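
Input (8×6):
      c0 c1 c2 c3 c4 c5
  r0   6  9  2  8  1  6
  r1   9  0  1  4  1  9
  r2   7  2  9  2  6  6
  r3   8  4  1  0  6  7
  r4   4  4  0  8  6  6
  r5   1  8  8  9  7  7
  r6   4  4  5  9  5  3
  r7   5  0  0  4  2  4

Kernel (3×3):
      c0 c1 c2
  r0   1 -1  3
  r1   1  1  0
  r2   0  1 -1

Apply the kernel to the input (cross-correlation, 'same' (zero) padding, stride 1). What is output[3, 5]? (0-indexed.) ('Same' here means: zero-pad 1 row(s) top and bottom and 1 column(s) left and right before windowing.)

19

The receptive field on the zero-padded input at this output position is [6 6 0 / 6 7 0 / 6 6 0]. Elementwise product with the kernel and sum: 6·1 + 6·-1 + 0·3 + 6·1 + 7·1 + 6·1 + 0·-1.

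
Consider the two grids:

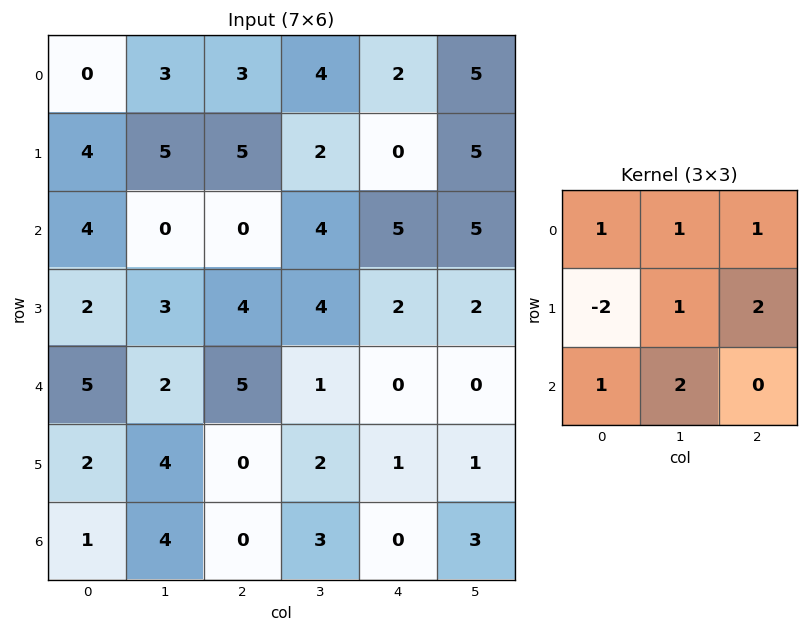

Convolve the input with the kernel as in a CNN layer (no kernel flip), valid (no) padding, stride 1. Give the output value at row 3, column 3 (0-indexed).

10

The receptive field on the input at this output position is [4 2 2 / 1 0 0 / 2 1 1]. Elementwise product with the kernel and sum: 4·1 + 2·1 + 2·1 + 1·-2 + 0·1 + 0·2 + 2·1 + 1·2.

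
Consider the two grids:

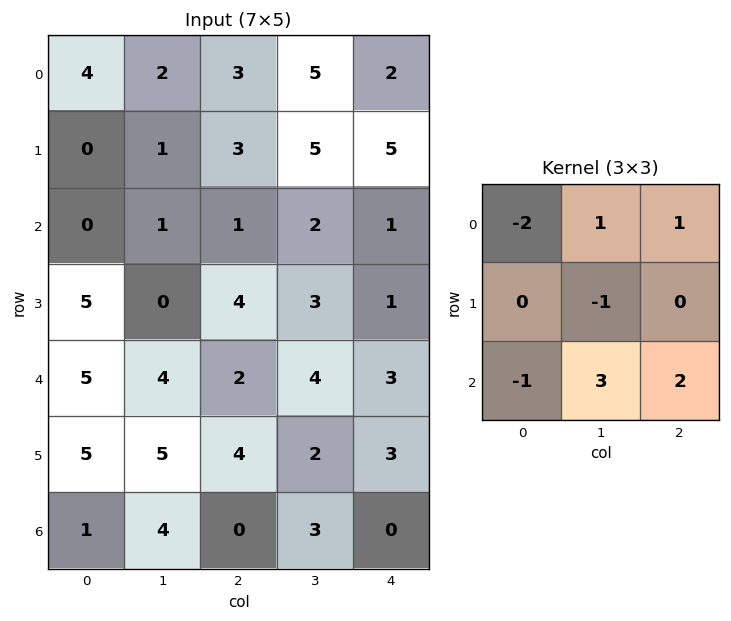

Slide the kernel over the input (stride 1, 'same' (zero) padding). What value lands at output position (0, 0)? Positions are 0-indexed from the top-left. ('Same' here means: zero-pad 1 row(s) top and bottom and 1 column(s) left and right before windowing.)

-2

The receptive field on the zero-padded input at this output position is [0 0 0 / 0 4 2 / 0 0 1]. Elementwise product with the kernel and sum: 0·-2 + 0·1 + 0·1 + 4·-1 + 0·-1 + 0·3 + 1·2.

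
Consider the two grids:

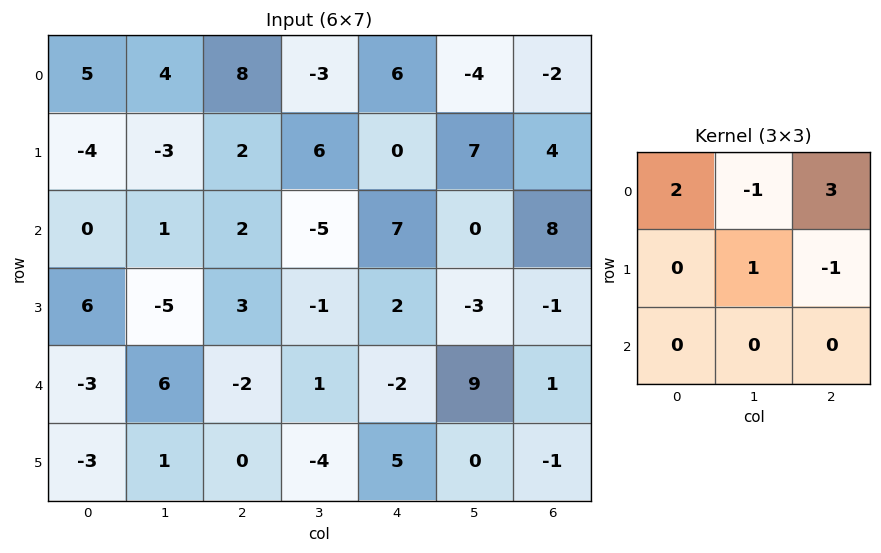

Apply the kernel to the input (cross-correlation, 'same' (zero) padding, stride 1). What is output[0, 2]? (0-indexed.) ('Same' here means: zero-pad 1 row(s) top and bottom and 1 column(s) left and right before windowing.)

The receptive field on the zero-padded input at this output position is [0 0 0 / 4 8 -3 / -3 2 6]. Elementwise product with the kernel and sum: 0·2 + 0·-1 + 0·3 + 8·1 + -3·-1.

11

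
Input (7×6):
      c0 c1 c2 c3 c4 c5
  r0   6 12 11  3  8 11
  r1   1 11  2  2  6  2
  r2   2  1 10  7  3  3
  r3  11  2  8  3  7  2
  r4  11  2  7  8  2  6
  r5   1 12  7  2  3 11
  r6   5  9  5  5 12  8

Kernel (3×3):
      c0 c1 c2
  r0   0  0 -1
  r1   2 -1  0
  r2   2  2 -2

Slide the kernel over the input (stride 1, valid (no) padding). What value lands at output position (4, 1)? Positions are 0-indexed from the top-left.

27

The receptive field on the input at this output position is [2 7 8 / 12 7 2 / 9 5 5]. Elementwise product with the kernel and sum: 8·-1 + 12·2 + 7·-1 + 9·2 + 5·2 + 5·-2.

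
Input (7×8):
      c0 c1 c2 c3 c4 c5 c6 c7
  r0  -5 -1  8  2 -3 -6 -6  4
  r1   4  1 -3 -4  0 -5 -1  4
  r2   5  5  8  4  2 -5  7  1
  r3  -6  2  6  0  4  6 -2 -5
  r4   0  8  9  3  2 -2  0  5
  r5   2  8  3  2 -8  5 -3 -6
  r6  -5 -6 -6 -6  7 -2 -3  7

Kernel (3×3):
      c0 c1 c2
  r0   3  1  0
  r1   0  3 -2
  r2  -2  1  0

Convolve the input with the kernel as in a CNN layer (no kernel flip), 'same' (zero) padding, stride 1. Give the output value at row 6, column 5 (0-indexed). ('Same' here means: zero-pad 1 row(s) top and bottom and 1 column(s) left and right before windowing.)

The receptive field on the zero-padded input at this output position is [-8 5 -3 / 7 -2 -3 / 0 0 0]. Elementwise product with the kernel and sum: -8·3 + 5·1 + -2·3 + -3·-2 + 0·-2 + 0·1.

-19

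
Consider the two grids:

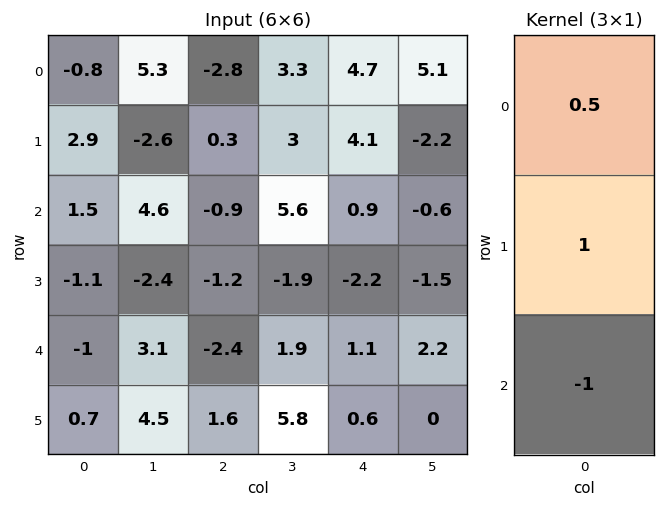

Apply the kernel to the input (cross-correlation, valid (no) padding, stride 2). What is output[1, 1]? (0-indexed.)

The receptive field on the input at this output position is [-0.9 / -1.2 / -2.4]. Elementwise product with the kernel and sum: -0.9·0.5 + -1.2·1 + -2.4·-1.

0.75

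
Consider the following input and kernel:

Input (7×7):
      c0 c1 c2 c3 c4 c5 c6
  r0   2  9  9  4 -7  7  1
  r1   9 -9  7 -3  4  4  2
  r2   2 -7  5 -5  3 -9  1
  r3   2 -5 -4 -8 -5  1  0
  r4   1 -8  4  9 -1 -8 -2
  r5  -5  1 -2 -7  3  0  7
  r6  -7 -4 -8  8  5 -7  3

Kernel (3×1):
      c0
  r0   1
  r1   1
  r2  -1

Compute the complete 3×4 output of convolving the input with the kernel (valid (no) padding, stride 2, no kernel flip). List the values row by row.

9 11 -6 2
3 -3 -1 3
3 10 -3 2

Output[0,0]: The receptive field on the input at this output position is [2 / 9 / 2]. Elementwise product with the kernel and sum: 2·1 + 9·1 + 2·-1.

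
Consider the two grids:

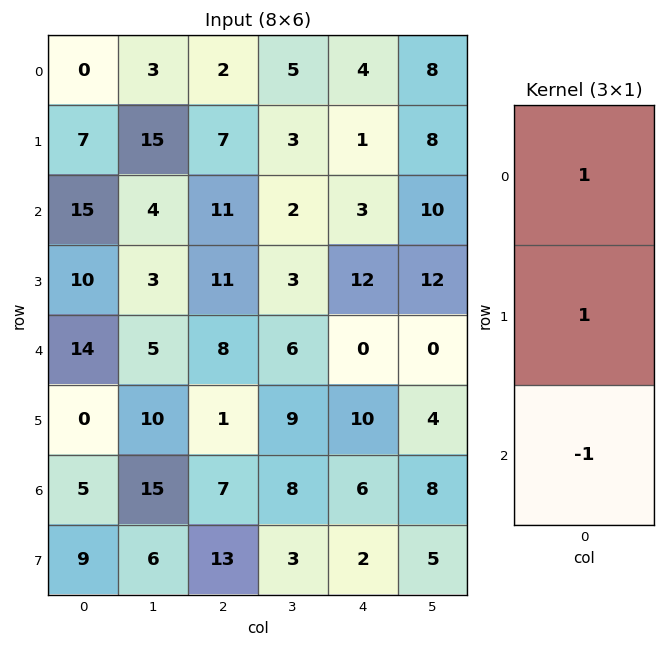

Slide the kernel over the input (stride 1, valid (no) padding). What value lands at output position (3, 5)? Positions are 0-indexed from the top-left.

The receptive field on the input at this output position is [12 / 0 / 4]. Elementwise product with the kernel and sum: 12·1 + 0·1 + 4·-1.

8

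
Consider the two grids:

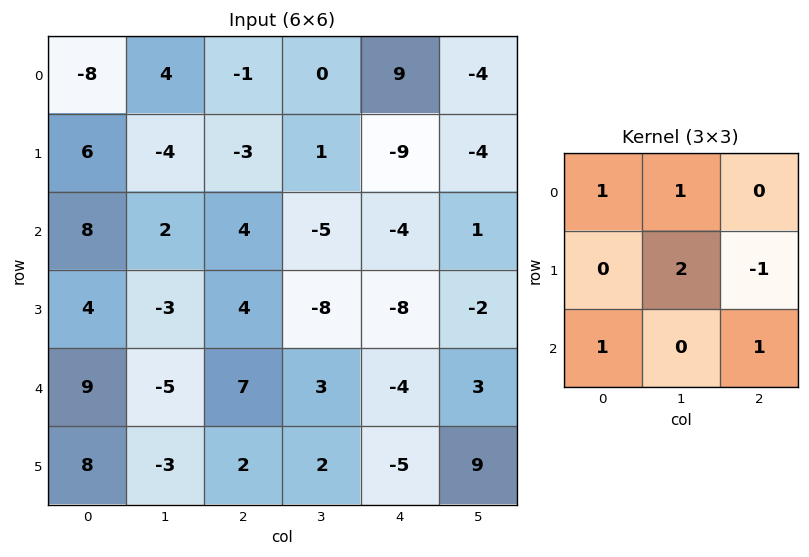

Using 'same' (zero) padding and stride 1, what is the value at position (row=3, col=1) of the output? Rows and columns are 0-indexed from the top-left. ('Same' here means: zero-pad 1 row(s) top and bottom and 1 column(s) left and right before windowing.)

16

The receptive field on the zero-padded input at this output position is [8 2 4 / 4 -3 4 / 9 -5 7]. Elementwise product with the kernel and sum: 8·1 + 2·1 + -3·2 + 4·-1 + 9·1 + 7·1.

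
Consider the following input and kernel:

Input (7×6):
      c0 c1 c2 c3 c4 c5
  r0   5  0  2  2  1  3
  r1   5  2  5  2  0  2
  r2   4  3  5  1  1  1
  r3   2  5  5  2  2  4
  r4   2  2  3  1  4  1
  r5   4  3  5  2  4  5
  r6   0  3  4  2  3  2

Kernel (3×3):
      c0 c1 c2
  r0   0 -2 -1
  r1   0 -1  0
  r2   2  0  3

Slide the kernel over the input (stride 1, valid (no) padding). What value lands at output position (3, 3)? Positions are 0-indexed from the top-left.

7

The receptive field on the input at this output position is [2 2 4 / 1 4 1 / 2 4 5]. Elementwise product with the kernel and sum: 2·-2 + 4·-1 + 4·-1 + 2·2 + 5·3.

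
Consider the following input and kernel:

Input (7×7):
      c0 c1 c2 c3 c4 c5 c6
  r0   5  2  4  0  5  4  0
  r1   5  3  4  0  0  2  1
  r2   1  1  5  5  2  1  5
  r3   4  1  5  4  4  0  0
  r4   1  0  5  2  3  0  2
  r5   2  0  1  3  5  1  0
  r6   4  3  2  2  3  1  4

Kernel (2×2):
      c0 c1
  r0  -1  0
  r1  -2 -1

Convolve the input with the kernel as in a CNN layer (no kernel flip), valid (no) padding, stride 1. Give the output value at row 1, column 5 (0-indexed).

The receptive field on the input at this output position is [2 1 / 1 5]. Elementwise product with the kernel and sum: 2·-1 + 1·-2 + 5·-1.

-9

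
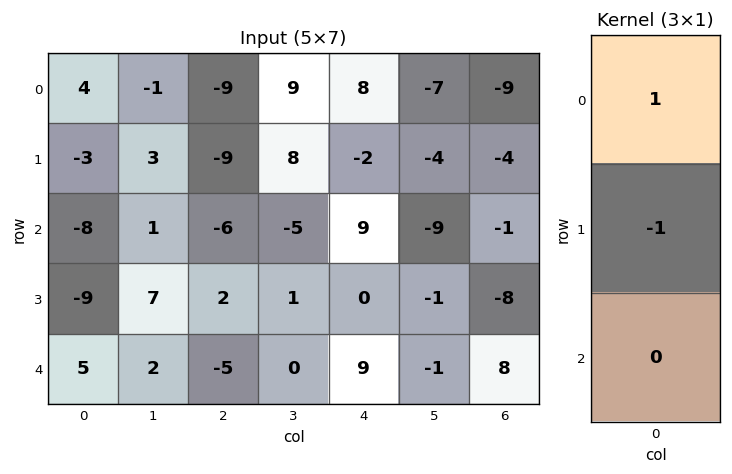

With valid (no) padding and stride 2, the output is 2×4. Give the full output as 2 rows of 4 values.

Output[0,0]: The receptive field on the input at this output position is [4 / -3 / -8]. Elementwise product with the kernel and sum: 4·1 + -3·-1.
Output[0,1]: The receptive field on the input at this output position is [-9 / -9 / -6]. Elementwise product with the kernel and sum: -9·1 + -9·-1.

7 0 10 -5
1 -8 9 7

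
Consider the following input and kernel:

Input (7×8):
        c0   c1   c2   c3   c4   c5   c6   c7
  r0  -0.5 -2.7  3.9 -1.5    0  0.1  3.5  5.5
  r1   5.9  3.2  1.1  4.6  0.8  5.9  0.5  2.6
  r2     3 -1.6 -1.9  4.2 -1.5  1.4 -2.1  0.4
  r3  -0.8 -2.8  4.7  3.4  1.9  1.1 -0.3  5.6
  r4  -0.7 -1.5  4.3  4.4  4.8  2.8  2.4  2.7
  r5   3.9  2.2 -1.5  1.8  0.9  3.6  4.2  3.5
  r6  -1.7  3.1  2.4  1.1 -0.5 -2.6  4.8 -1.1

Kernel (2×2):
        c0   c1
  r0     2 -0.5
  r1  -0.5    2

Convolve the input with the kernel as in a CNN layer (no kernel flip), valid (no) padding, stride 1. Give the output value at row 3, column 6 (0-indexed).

0.8

The receptive field on the input at this output position is [-0.3 5.6 / 2.4 2.7]. Elementwise product with the kernel and sum: -0.3·2 + 5.6·-0.5 + 2.4·-0.5 + 2.7·2.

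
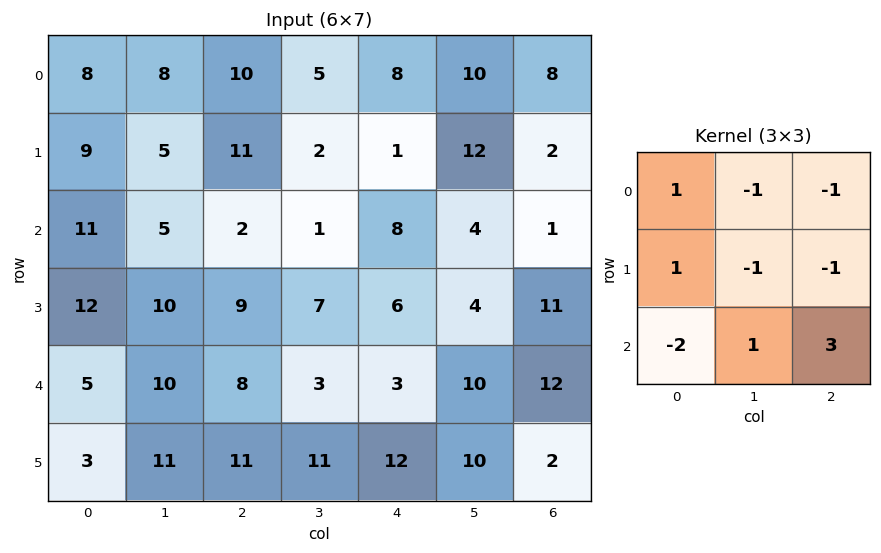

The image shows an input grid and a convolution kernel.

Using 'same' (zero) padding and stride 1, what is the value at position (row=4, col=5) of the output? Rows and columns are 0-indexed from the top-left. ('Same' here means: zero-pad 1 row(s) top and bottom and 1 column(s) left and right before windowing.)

The receptive field on the zero-padded input at this output position is [6 4 11 / 3 10 12 / 12 10 2]. Elementwise product with the kernel and sum: 6·1 + 4·-1 + 11·-1 + 3·1 + 10·-1 + 12·-1 + 12·-2 + 10·1 + 2·3.

-36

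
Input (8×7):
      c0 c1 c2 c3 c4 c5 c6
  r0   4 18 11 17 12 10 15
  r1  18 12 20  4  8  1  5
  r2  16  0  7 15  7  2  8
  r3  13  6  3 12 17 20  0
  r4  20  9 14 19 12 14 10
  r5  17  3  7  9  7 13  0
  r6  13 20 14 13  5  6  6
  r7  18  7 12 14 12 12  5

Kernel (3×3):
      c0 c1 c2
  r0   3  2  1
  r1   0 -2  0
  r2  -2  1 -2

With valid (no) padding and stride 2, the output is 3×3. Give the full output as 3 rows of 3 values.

Output[0,0]: The receptive field on the input at this output position is [4 18 11 / 18 12 20 / 16 0 7]. Elementwise product with the kernel and sum: 4·3 + 18·2 + 11·1 + 12·-2 + 16·-2 + 0·1 + 7·-2.
Output[0,1]: The receptive field on the input at this output position is [11 17 12 / 20 4 8 / 7 15 7]. Elementwise product with the kernel and sum: 11·3 + 17·2 + 12·1 + 4·-2 + 7·-2 + 15·1 + 7·-2.

-11 58 41
-16 1 -37
52 49 32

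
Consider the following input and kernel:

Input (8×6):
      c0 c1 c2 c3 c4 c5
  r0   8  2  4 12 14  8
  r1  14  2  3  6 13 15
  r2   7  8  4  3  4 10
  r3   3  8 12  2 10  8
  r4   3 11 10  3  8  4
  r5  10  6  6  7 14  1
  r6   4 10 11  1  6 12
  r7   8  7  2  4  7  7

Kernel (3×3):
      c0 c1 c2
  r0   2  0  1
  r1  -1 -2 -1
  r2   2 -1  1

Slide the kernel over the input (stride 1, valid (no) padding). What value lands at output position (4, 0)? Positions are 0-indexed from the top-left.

The receptive field on the input at this output position is [3 11 10 / 10 6 6 / 4 10 11]. Elementwise product with the kernel and sum: 3·2 + 10·1 + 10·-1 + 6·-2 + 6·-1 + 4·2 + 10·-1 + 11·1.

-3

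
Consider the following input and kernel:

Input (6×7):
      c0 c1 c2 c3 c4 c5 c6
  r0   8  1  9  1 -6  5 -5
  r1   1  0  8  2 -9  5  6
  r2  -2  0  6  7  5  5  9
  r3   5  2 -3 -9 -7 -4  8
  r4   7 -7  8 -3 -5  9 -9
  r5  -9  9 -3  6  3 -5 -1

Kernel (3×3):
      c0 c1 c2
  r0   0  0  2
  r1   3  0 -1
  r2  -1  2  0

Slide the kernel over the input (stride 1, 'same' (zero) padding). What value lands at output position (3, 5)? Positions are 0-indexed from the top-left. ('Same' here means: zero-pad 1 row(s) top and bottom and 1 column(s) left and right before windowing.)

The receptive field on the zero-padded input at this output position is [5 5 9 / -7 -4 8 / -5 9 -9]. Elementwise product with the kernel and sum: 9·2 + -7·3 + 8·-1 + -5·-1 + 9·2.

12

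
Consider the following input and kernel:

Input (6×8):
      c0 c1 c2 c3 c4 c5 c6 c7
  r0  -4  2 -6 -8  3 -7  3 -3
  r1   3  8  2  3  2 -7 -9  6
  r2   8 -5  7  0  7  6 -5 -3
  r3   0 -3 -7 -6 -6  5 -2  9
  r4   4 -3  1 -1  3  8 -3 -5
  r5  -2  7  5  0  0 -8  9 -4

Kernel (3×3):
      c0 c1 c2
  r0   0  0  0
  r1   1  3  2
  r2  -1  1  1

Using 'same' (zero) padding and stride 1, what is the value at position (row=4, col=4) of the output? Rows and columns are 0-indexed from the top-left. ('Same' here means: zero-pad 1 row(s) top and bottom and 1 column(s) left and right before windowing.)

16

The receptive field on the zero-padded input at this output position is [-6 -6 5 / -1 3 8 / 0 0 -8]. Elementwise product with the kernel and sum: -1·1 + 3·3 + 8·2 + 0·-1 + 0·1 + -8·1.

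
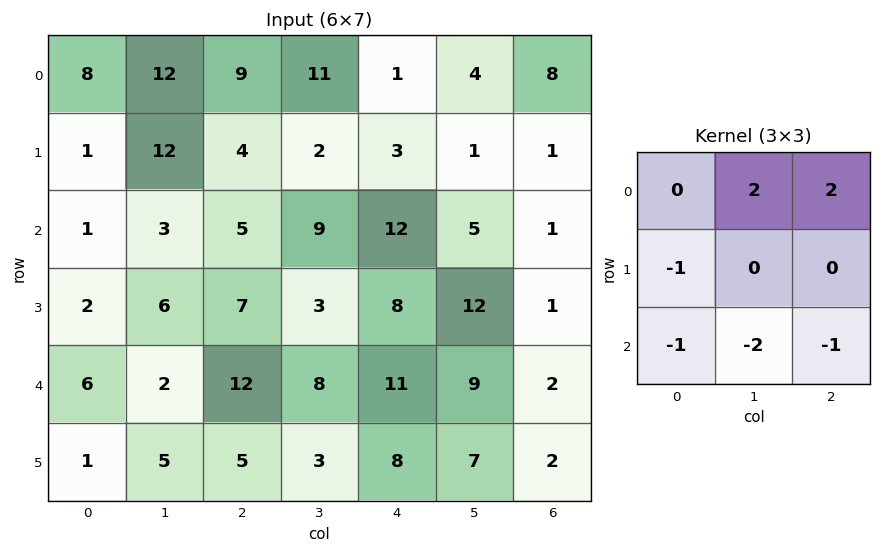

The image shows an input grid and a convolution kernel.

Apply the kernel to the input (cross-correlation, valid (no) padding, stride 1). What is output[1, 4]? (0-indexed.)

The receptive field on the input at this output position is [3 1 1 / 12 5 1 / 8 12 1]. Elementwise product with the kernel and sum: 1·2 + 1·2 + 12·-1 + 8·-1 + 12·-2 + 1·-1.

-41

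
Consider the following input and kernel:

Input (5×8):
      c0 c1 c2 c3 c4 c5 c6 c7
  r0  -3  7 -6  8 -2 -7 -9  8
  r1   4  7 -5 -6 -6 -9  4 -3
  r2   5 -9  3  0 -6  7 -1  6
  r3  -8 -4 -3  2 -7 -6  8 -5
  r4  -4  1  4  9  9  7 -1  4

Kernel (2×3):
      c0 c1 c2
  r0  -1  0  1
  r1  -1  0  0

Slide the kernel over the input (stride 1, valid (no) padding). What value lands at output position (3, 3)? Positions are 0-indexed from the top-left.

-17

The receptive field on the input at this output position is [2 -7 -6 / 9 9 7]. Elementwise product with the kernel and sum: 2·-1 + -6·1 + 9·-1.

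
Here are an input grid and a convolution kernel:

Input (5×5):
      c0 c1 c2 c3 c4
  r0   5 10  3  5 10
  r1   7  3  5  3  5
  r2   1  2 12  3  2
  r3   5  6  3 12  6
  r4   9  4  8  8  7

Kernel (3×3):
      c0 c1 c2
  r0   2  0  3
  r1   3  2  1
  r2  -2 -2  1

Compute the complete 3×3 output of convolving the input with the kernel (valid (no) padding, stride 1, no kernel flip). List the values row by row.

Output[0,0]: The receptive field on the input at this output position is [5 10 3 / 7 3 5 / 1 2 12]. Elementwise product with the kernel and sum: 5·2 + 3·3 + 7·3 + 3·2 + 5·1 + 1·-2 + 2·-2 + 12·1.
Output[0,1]: The receptive field on the input at this output position is [10 3 5 / 3 5 3 / 2 12 3]. Elementwise product with the kernel and sum: 10·2 + 5·3 + 3·3 + 5·2 + 3·1 + 2·-2 + 12·-2 + 3·1.

57 32 34
29 42 45
50 33 44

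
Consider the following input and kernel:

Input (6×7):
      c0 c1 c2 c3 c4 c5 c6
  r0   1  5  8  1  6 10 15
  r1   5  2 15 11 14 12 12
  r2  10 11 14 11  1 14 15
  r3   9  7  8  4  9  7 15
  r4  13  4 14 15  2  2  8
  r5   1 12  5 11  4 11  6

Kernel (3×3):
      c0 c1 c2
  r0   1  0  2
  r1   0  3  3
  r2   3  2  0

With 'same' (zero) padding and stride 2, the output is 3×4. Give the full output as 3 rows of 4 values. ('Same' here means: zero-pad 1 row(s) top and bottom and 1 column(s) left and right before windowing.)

Output[0,0]: The receptive field on the zero-padded input at this output position is [0 0 0 / 0 1 5 / 0 5 2]. Elementwise product with the kernel and sum: 0·1 + 0·2 + 1·3 + 5·3 + 0·3 + 5·2.

28 63 109 105
85 136 110 108
67 148 71 76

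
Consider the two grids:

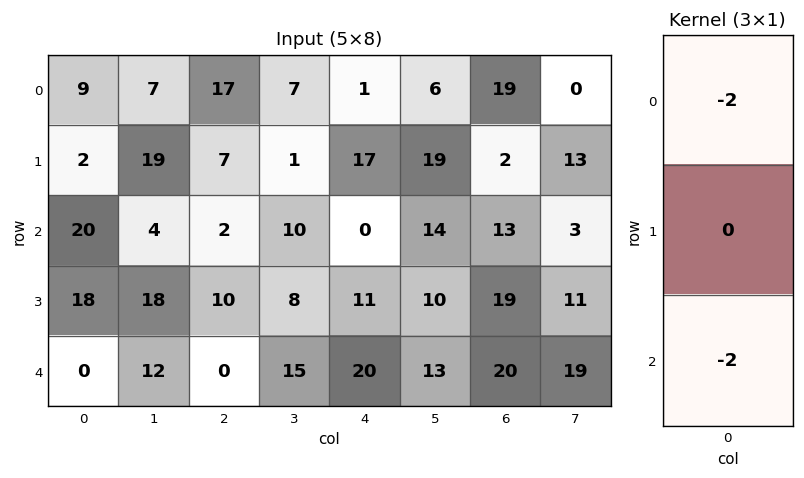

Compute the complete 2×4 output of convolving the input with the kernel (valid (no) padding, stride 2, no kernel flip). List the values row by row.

-58 -38 -2 -64
-40 -4 -40 -66

Output[0,0]: The receptive field on the input at this output position is [9 / 2 / 20]. Elementwise product with the kernel and sum: 9·-2 + 20·-2.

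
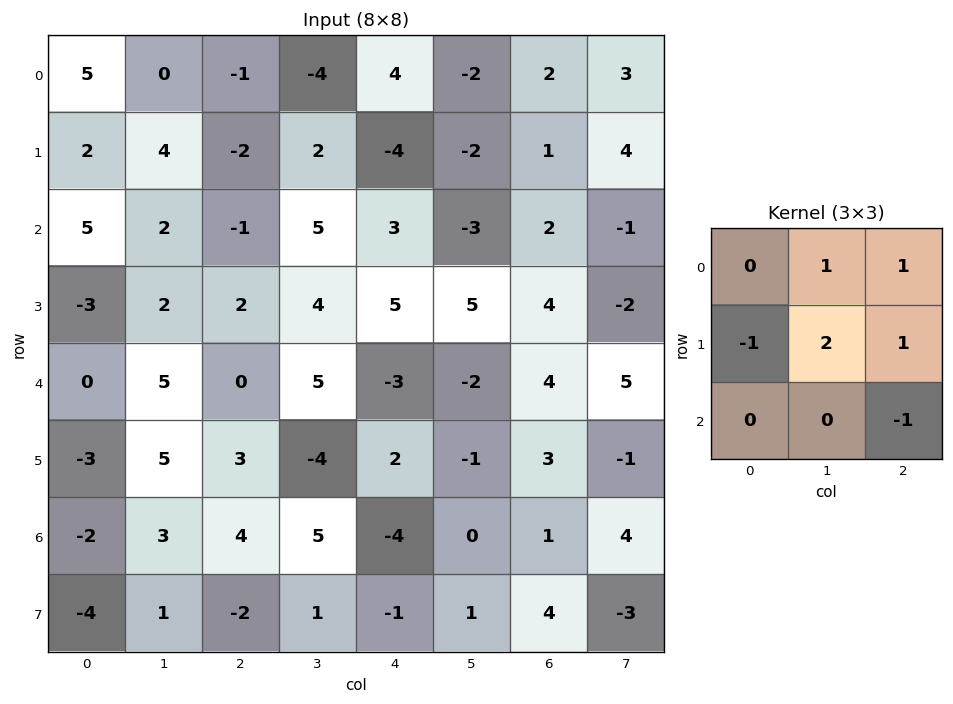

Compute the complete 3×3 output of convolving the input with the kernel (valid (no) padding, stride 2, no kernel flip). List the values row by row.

Output[0,0]: The receptive field on the input at this output position is [5 0 -1 / 2 4 -2 / 5 2 -1]. Elementwise product with the kernel and sum: 0·1 + -1·1 + 2·-1 + 4·2 + -2·1 + -1·-1.

4 -1 -1
10 22 4
17 -3 0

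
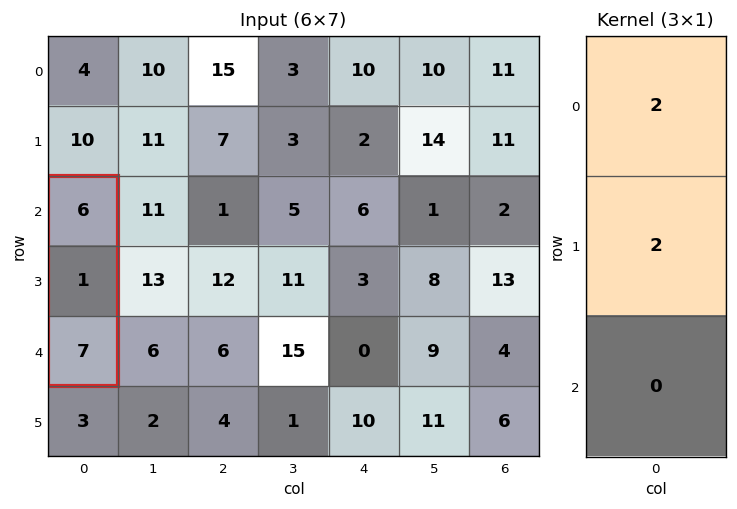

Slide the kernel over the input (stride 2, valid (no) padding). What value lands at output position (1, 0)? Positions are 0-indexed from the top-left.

14

The receptive field on the input at this output position is [6 / 1 / 7]. Elementwise product with the kernel and sum: 6·2 + 1·2.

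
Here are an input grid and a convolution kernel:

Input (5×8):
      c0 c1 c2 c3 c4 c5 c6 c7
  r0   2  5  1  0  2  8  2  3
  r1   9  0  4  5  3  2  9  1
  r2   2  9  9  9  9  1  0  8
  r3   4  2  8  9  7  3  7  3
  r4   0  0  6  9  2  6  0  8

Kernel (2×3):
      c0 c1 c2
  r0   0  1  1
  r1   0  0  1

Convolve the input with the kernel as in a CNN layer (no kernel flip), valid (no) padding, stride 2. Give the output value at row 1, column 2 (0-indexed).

The receptive field on the input at this output position is [9 1 0 / 7 3 7]. Elementwise product with the kernel and sum: 1·1 + 0·1 + 7·1.

8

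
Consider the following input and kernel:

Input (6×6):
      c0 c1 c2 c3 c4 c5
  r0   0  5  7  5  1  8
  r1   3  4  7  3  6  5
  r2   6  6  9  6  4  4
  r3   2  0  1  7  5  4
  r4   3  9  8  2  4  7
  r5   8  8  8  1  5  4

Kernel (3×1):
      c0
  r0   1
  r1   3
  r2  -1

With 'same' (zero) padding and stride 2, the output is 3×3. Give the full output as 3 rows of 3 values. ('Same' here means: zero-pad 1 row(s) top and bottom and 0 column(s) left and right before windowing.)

Output[0,0]: The receptive field on the zero-padded input at this output position is [0 / 0 / 3]. Elementwise product with the kernel and sum: 0·1 + 0·3 + 3·-1.

-3 14 -3
19 33 13
3 17 12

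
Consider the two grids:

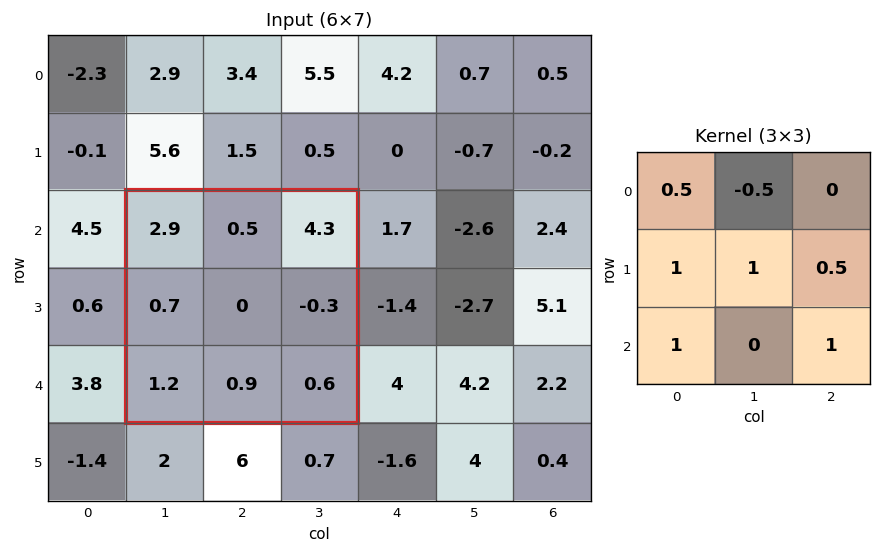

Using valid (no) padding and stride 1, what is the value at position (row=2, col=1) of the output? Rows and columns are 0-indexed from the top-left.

The receptive field on the input at this output position is [2.9 0.5 4.3 / 0.7 0 -0.3 / 1.2 0.9 0.6]. Elementwise product with the kernel and sum: 2.9·0.5 + 0.5·-0.5 + 0.7·1 + 0·1 + -0.3·0.5 + 1.2·1 + 0.6·1.

3.55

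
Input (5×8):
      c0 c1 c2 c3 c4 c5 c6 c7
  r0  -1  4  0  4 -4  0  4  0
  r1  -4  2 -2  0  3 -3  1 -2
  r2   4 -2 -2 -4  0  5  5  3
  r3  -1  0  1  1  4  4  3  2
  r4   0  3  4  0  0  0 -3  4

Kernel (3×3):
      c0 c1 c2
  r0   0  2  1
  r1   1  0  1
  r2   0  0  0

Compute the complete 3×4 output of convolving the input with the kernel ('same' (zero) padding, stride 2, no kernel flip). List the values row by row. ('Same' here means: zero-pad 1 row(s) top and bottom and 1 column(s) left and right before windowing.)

4 8 4 0
-8 -10 4 8
1 6 12 12

Output[0,0]: The receptive field on the zero-padded input at this output position is [0 0 0 / 0 -1 4 / 0 -4 2]. Elementwise product with the kernel and sum: 0·2 + 0·1 + 0·1 + 4·1.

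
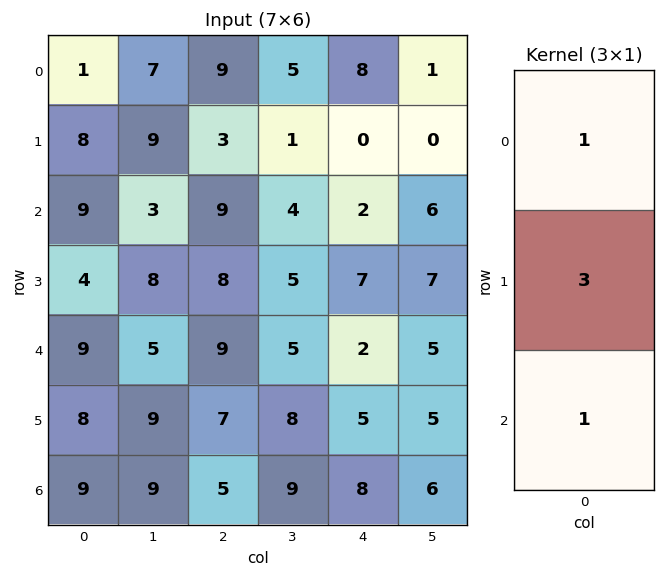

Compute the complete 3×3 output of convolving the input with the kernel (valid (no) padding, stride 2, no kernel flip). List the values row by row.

34 27 10
30 42 25
42 35 25

Output[0,0]: The receptive field on the input at this output position is [1 / 8 / 9]. Elementwise product with the kernel and sum: 1·1 + 8·3 + 9·1.
Output[0,1]: The receptive field on the input at this output position is [9 / 3 / 9]. Elementwise product with the kernel and sum: 9·1 + 3·3 + 9·1.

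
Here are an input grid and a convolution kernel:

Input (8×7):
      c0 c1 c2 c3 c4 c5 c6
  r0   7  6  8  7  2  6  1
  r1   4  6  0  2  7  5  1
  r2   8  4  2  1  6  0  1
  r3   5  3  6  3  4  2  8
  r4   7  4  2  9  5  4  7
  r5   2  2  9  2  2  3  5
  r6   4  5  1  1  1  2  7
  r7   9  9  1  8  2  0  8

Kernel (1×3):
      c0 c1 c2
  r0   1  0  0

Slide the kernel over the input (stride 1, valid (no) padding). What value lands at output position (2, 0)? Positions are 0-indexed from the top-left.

The receptive field on the input at this output position is [8 4 2]. Elementwise product with the kernel and sum: 8·1.

8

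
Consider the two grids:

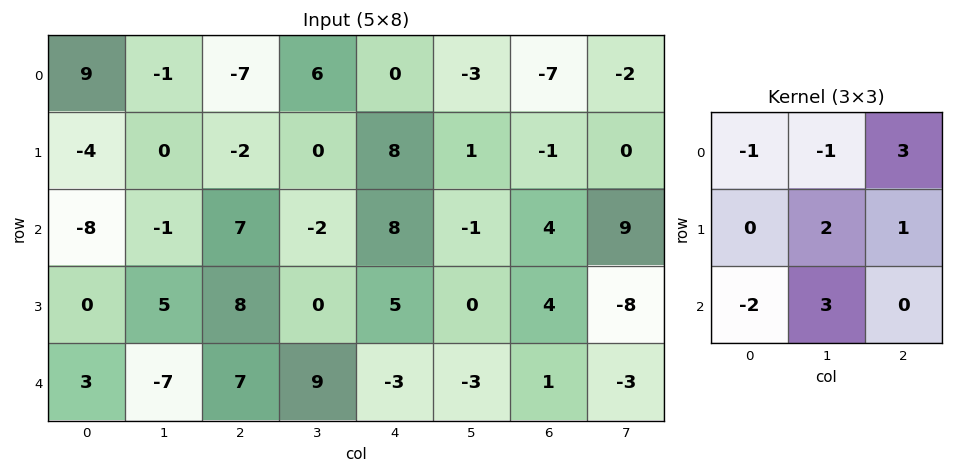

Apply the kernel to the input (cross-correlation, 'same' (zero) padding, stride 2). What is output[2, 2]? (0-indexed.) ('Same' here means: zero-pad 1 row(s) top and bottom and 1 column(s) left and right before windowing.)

-14

The receptive field on the zero-padded input at this output position is [0 5 0 / 9 -3 -3 / 0 0 0]. Elementwise product with the kernel and sum: 0·-1 + 5·-1 + 0·3 + -3·2 + -3·1 + 0·-2 + 0·3.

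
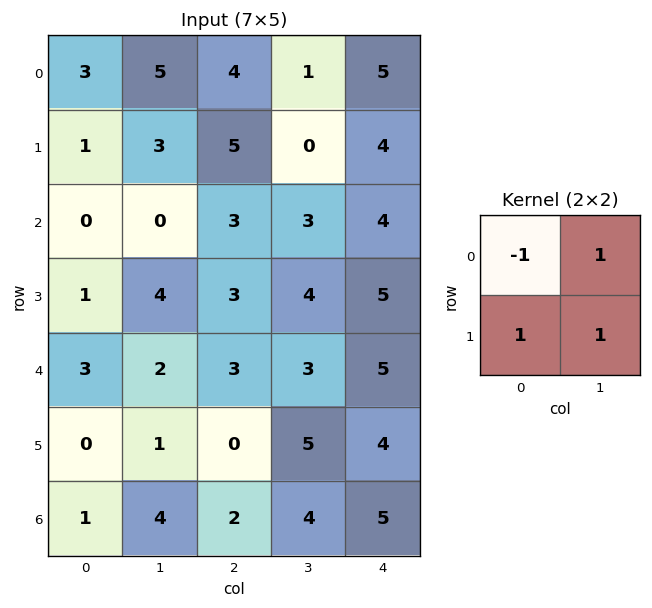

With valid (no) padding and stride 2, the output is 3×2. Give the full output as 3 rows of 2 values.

Output[0,0]: The receptive field on the input at this output position is [3 5 / 1 3]. Elementwise product with the kernel and sum: 3·-1 + 5·1 + 1·1 + 3·1.
Output[0,1]: The receptive field on the input at this output position is [4 1 / 5 0]. Elementwise product with the kernel and sum: 4·-1 + 1·1 + 5·1 + 0·1.

6 2
5 7
0 5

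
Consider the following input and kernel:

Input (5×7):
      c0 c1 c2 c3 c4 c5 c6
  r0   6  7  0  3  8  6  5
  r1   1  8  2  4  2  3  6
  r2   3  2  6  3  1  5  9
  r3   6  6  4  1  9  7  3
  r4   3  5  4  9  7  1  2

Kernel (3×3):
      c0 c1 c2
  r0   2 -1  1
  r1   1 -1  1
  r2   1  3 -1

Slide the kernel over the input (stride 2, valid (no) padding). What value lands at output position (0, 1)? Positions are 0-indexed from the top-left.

19

The receptive field on the input at this output position is [0 3 8 / 2 4 2 / 6 3 1]. Elementwise product with the kernel and sum: 0·2 + 3·-1 + 8·1 + 2·1 + 4·-1 + 2·1 + 6·1 + 3·3 + 1·-1.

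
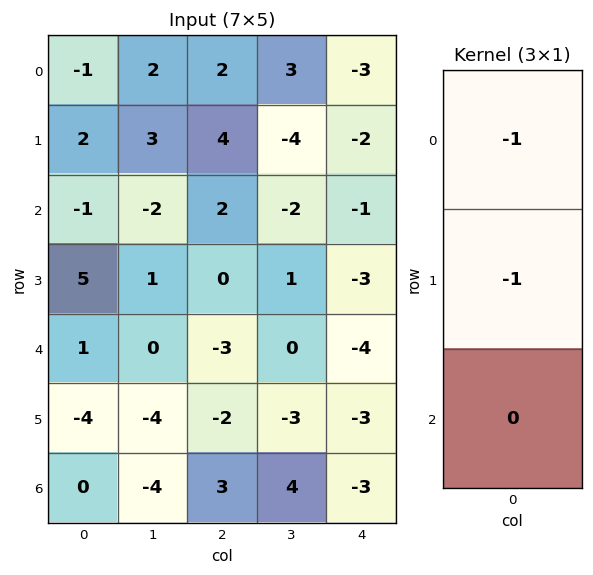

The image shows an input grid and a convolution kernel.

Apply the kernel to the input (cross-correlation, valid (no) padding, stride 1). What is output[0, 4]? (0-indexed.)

The receptive field on the input at this output position is [-3 / -2 / -1]. Elementwise product with the kernel and sum: -3·-1 + -2·-1.

5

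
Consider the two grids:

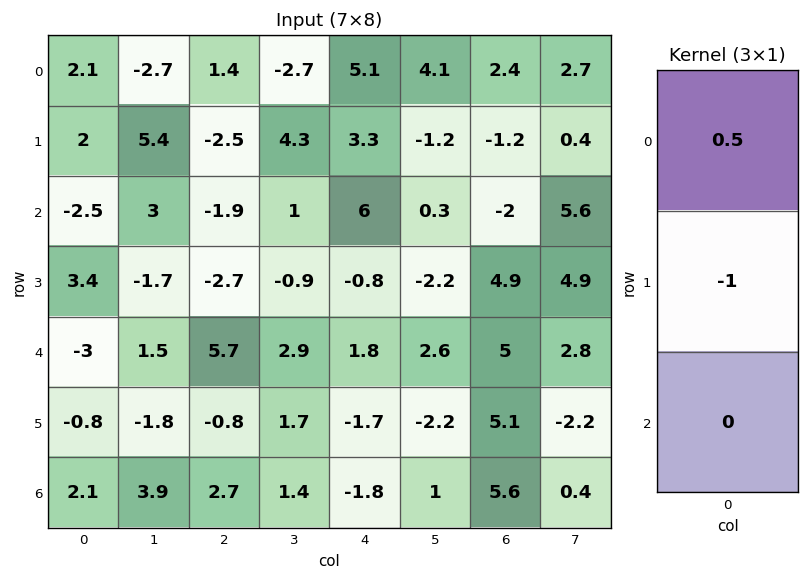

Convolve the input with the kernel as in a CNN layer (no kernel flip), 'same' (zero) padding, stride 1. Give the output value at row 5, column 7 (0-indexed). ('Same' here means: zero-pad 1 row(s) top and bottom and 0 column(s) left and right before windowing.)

3.6

The receptive field on the zero-padded input at this output position is [2.8 / -2.2 / 0.4]. Elementwise product with the kernel and sum: 2.8·0.5 + -2.2·-1.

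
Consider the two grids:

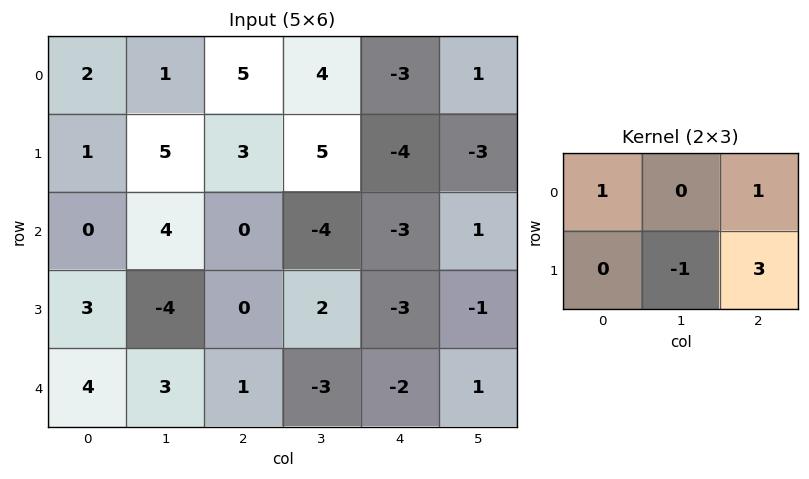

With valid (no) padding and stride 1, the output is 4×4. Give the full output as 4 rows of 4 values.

Output[0,0]: The receptive field on the input at this output position is [2 1 5 / 1 5 3]. Elementwise product with the kernel and sum: 2·1 + 5·1 + 5·-1 + 3·3.

11 17 -15 0
0 -2 -6 8
4 6 -14 -3
3 -12 -6 6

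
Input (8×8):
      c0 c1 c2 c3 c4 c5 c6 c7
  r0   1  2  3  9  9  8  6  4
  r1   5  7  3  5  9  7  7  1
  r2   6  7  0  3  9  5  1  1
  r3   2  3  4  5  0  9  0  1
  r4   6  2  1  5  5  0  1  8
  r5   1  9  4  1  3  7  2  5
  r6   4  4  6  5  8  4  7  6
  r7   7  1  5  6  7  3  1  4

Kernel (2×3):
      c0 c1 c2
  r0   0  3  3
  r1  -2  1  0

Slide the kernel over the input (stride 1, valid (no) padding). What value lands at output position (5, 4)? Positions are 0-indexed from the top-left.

15

The receptive field on the input at this output position is [3 7 2 / 8 4 7]. Elementwise product with the kernel and sum: 7·3 + 2·3 + 8·-2 + 4·1.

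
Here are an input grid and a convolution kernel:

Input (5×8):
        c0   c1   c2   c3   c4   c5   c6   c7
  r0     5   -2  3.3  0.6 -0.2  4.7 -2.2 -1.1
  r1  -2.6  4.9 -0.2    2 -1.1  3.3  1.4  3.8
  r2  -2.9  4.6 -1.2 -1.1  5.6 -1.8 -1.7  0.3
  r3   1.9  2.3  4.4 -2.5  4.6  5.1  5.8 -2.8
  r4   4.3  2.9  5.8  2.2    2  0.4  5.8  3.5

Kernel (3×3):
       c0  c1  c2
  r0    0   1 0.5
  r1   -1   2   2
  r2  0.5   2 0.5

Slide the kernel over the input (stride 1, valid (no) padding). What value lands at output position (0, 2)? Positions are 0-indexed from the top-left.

2.5

The receptive field on the input at this output position is [3.3 0.6 -0.2 / -0.2 2 -1.1 / -1.2 -1.1 5.6]. Elementwise product with the kernel and sum: 0.6·1 + -0.2·0.5 + -0.2·-1 + 2·2 + -1.1·2 + -1.2·0.5 + -1.1·2 + 5.6·0.5.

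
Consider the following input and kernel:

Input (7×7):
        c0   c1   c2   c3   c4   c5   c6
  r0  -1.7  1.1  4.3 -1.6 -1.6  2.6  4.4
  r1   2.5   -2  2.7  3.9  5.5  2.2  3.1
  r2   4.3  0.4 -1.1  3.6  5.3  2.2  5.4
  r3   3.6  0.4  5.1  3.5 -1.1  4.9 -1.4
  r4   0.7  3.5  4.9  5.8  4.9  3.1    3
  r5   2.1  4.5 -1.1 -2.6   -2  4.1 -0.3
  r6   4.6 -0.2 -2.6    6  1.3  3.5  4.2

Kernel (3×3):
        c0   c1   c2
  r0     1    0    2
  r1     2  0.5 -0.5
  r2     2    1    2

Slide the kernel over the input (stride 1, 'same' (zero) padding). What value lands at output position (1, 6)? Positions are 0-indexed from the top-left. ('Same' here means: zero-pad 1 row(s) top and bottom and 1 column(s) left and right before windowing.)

18.35

The receptive field on the zero-padded input at this output position is [2.6 4.4 0 / 2.2 3.1 0 / 2.2 5.4 0]. Elementwise product with the kernel and sum: 2.6·1 + 0·2 + 2.2·2 + 3.1·0.5 + 0·-0.5 + 2.2·2 + 5.4·1 + 0·2.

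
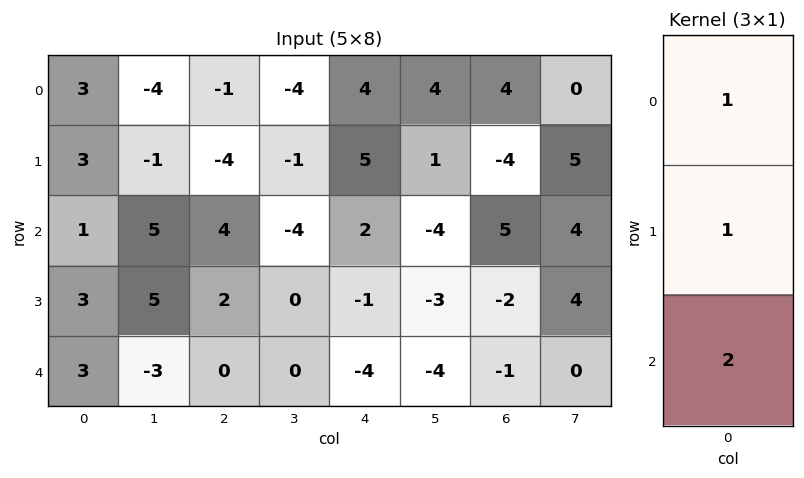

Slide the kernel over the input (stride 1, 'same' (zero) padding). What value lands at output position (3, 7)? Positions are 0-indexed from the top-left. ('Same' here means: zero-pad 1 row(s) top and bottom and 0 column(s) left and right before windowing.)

The receptive field on the zero-padded input at this output position is [4 / 4 / 0]. Elementwise product with the kernel and sum: 4·1 + 4·1 + 0·2.

8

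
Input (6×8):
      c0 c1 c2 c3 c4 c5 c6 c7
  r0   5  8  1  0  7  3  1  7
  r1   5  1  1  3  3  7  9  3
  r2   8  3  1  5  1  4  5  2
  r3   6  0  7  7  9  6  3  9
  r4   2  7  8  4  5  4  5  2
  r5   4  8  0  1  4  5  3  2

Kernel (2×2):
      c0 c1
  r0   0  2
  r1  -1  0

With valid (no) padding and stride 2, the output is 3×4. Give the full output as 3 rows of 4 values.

11 -1 3 5
0 3 -1 1
10 8 4 1

Output[0,0]: The receptive field on the input at this output position is [5 8 / 5 1]. Elementwise product with the kernel and sum: 8·2 + 5·-1.
Output[0,1]: The receptive field on the input at this output position is [1 0 / 1 3]. Elementwise product with the kernel and sum: 0·2 + 1·-1.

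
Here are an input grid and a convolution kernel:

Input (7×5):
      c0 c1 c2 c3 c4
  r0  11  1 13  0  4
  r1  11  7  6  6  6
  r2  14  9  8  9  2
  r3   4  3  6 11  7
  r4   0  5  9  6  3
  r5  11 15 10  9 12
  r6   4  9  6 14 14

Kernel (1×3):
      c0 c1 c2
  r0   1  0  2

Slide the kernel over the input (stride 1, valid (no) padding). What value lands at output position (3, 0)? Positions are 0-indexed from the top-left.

The receptive field on the input at this output position is [4 3 6]. Elementwise product with the kernel and sum: 4·1 + 6·2.

16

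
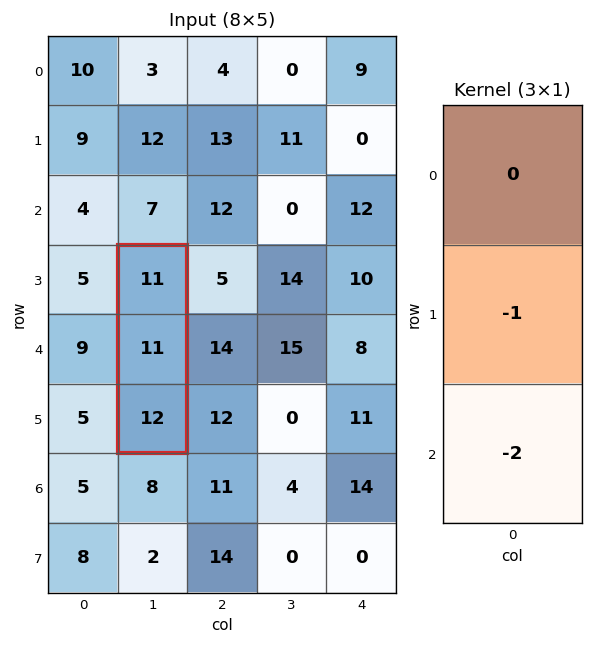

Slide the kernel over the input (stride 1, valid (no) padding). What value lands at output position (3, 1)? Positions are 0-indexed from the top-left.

The receptive field on the input at this output position is [11 / 11 / 12]. Elementwise product with the kernel and sum: 11·-1 + 12·-2.

-35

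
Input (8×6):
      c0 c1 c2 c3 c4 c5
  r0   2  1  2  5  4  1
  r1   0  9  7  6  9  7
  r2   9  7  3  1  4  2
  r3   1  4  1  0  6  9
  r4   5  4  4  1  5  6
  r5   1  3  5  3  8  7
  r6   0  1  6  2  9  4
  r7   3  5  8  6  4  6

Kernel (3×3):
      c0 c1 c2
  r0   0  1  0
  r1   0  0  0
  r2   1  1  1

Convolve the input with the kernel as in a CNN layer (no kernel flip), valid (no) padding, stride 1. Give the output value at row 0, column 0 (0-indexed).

20

The receptive field on the input at this output position is [2 1 2 / 0 9 7 / 9 7 3]. Elementwise product with the kernel and sum: 1·1 + 9·1 + 7·1 + 3·1.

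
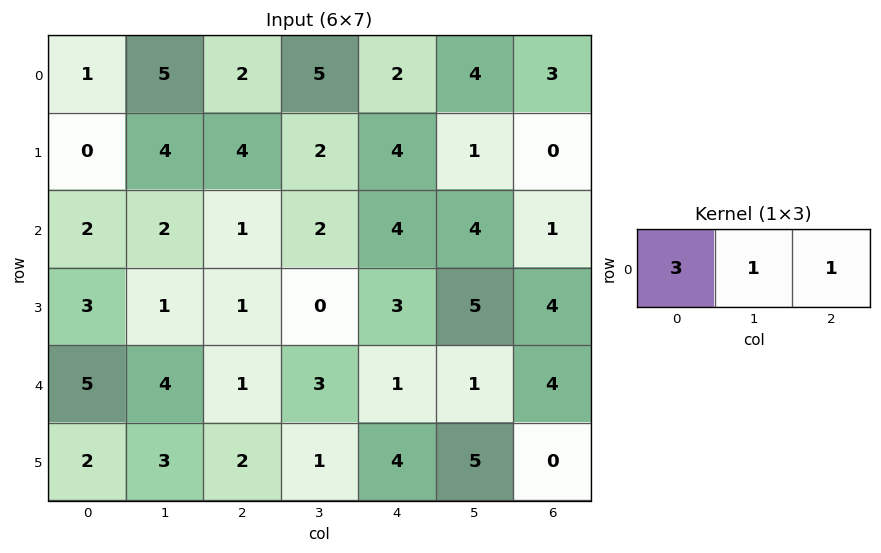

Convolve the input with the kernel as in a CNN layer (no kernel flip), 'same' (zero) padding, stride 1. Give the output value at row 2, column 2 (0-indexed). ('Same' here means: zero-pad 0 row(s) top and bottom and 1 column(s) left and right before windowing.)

9

The receptive field on the zero-padded input at this output position is [2 1 2]. Elementwise product with the kernel and sum: 2·3 + 1·1 + 2·1.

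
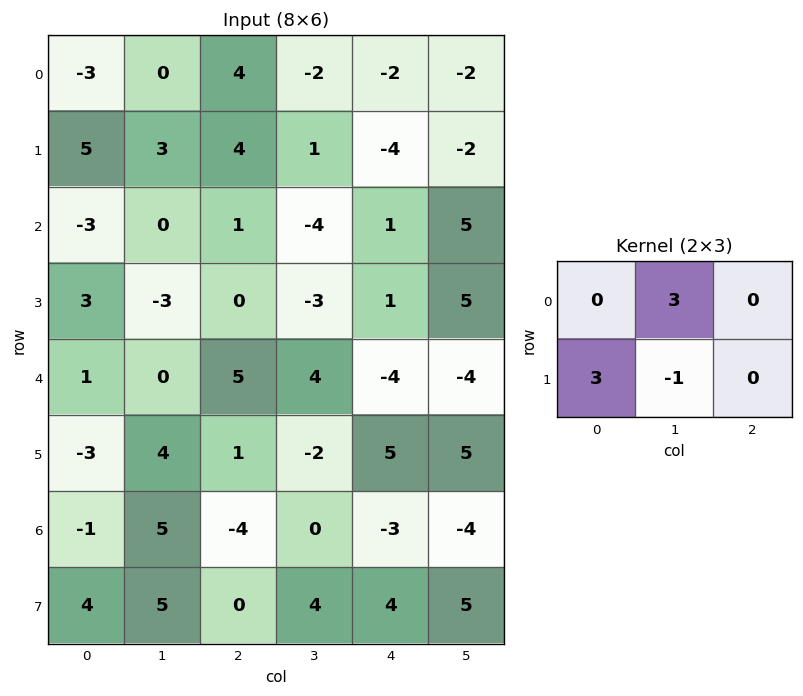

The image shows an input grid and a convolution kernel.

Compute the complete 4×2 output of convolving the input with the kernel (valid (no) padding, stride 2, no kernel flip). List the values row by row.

Output[0,0]: The receptive field on the input at this output position is [-3 0 4 / 5 3 4]. Elementwise product with the kernel and sum: 0·3 + 5·3 + 3·-1.

12 5
12 -9
-13 17
22 -4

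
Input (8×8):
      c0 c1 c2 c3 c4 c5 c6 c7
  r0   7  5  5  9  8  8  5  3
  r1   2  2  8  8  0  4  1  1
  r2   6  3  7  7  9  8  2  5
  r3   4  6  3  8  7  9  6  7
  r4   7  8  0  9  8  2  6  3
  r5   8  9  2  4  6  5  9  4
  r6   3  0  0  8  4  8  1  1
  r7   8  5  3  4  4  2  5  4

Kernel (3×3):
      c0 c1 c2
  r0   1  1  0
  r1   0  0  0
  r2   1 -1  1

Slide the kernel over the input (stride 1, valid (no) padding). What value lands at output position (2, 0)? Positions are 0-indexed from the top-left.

8

The receptive field on the input at this output position is [6 3 7 / 4 6 3 / 7 8 0]. Elementwise product with the kernel and sum: 6·1 + 3·1 + 7·1 + 8·-1 + 0·1.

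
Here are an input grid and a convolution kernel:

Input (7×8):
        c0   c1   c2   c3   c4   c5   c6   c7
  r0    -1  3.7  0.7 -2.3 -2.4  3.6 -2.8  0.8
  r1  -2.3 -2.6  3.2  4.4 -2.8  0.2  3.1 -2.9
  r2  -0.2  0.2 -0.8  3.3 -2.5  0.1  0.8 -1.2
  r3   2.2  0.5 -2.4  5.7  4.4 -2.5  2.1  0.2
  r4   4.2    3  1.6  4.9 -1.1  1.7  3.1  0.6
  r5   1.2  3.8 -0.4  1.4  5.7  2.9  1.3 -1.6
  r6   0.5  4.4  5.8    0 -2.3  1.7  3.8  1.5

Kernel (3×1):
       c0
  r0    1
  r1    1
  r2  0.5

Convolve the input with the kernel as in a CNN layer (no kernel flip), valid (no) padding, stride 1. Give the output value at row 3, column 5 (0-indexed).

0.65

The receptive field on the input at this output position is [-2.5 / 1.7 / 2.9]. Elementwise product with the kernel and sum: -2.5·1 + 1.7·1 + 2.9·0.5.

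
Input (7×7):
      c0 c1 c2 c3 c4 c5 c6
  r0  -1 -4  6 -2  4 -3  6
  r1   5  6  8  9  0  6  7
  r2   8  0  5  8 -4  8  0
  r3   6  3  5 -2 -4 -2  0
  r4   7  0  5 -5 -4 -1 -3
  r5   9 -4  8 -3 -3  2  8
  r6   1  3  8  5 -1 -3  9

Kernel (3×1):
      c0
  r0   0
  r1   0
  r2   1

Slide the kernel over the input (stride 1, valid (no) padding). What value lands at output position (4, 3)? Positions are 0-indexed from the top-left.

5

The receptive field on the input at this output position is [-5 / -3 / 5]. Elementwise product with the kernel and sum: 5·1.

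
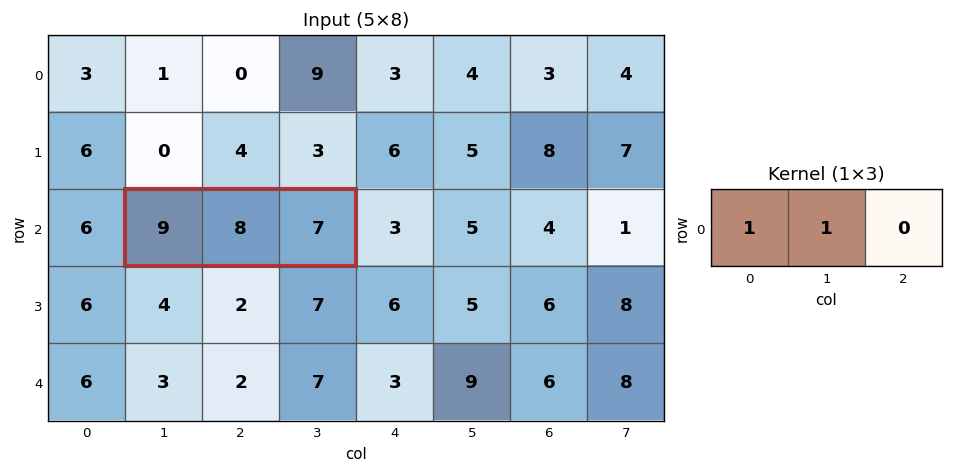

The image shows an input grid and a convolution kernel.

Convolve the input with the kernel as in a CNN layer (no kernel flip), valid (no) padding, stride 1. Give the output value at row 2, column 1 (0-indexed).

17

The receptive field on the input at this output position is [9 8 7]. Elementwise product with the kernel and sum: 9·1 + 8·1.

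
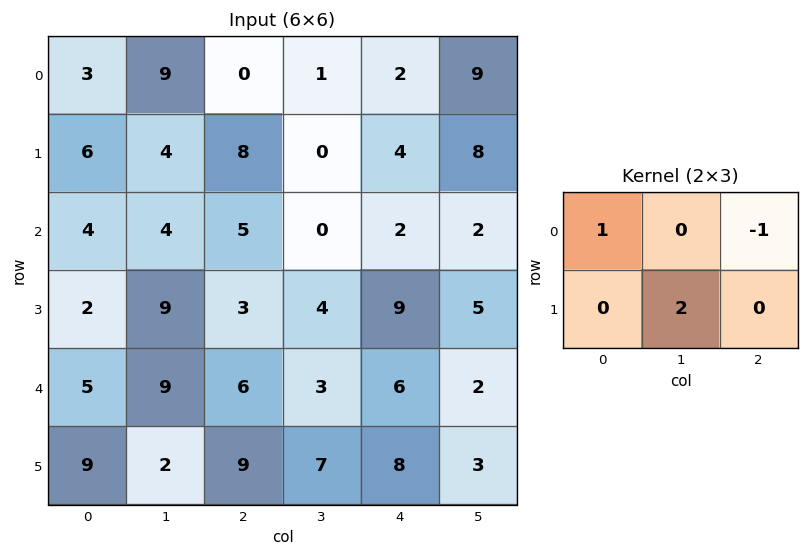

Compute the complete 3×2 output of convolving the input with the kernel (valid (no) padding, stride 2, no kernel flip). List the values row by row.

Output[0,0]: The receptive field on the input at this output position is [3 9 0 / 6 4 8]. Elementwise product with the kernel and sum: 3·1 + 0·-1 + 4·2.
Output[0,1]: The receptive field on the input at this output position is [0 1 2 / 8 0 4]. Elementwise product with the kernel and sum: 0·1 + 2·-1 + 0·2.

11 -2
17 11
3 14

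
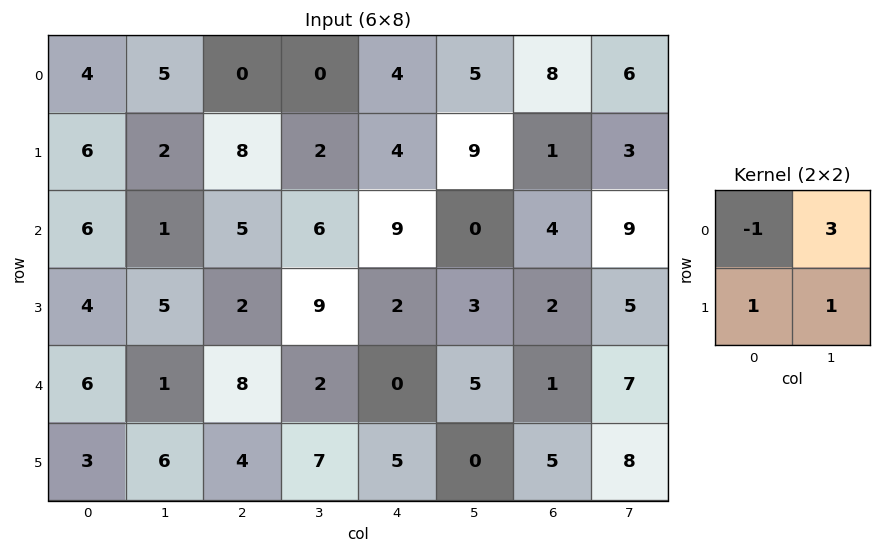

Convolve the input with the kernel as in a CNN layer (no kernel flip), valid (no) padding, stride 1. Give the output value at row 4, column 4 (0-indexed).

The receptive field on the input at this output position is [0 5 / 5 0]. Elementwise product with the kernel and sum: 0·-1 + 5·3 + 5·1 + 0·1.

20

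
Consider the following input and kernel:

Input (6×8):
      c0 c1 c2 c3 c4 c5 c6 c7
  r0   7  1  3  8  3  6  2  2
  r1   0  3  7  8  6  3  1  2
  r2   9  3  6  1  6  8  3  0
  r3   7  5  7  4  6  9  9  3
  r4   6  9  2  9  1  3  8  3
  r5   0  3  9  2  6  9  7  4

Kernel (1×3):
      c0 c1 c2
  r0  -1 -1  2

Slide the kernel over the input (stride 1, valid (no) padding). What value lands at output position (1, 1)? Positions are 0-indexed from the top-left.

6

The receptive field on the input at this output position is [3 7 8]. Elementwise product with the kernel and sum: 3·-1 + 7·-1 + 8·2.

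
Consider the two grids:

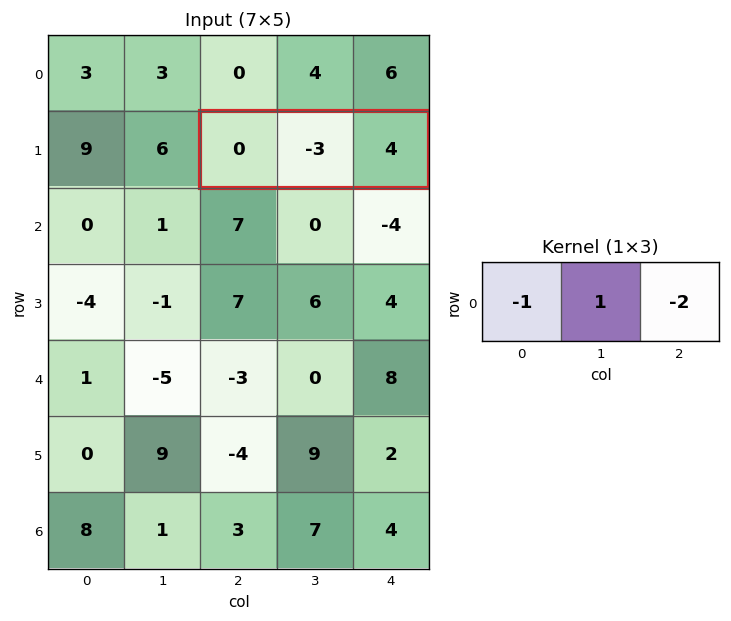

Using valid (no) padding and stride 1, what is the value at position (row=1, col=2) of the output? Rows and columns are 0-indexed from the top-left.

-11

The receptive field on the input at this output position is [0 -3 4]. Elementwise product with the kernel and sum: 0·-1 + -3·1 + 4·-2.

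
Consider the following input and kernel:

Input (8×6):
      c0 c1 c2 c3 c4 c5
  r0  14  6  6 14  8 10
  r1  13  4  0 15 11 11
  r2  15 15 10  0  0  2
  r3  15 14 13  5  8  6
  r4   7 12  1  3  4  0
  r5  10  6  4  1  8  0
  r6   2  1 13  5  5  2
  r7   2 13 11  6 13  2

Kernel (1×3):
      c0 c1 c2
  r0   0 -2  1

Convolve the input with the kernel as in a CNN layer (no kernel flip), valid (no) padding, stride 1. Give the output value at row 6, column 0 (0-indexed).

11

The receptive field on the input at this output position is [2 1 13]. Elementwise product with the kernel and sum: 1·-2 + 13·1.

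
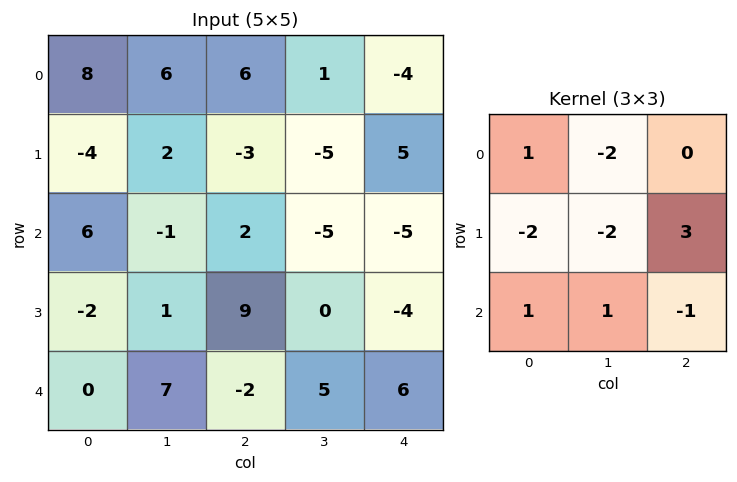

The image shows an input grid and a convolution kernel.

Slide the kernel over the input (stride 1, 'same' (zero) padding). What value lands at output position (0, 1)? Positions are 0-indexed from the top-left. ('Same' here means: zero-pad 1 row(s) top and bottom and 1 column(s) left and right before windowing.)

The receptive field on the zero-padded input at this output position is [0 0 0 / 8 6 6 / -4 2 -3]. Elementwise product with the kernel and sum: 0·1 + 0·-2 + 8·-2 + 6·-2 + 6·3 + -4·1 + 2·1 + -3·-1.

-9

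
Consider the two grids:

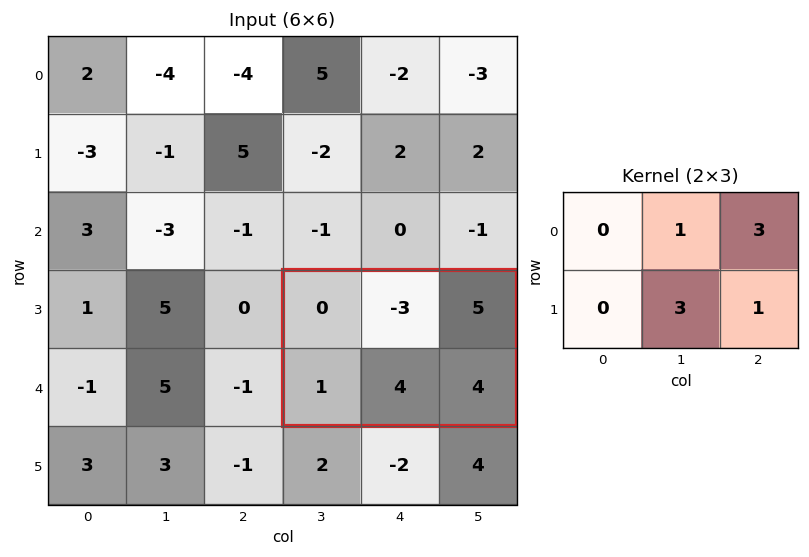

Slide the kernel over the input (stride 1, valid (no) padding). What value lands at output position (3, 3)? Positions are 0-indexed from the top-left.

The receptive field on the input at this output position is [0 -3 5 / 1 4 4]. Elementwise product with the kernel and sum: -3·1 + 5·3 + 4·3 + 4·1.

28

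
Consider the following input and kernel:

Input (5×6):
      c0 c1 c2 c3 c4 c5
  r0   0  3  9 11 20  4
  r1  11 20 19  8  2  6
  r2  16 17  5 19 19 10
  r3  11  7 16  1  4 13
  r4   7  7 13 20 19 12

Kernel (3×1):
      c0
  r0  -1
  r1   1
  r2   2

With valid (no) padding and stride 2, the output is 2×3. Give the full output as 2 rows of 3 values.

43 20 20
9 37 23

Output[0,0]: The receptive field on the input at this output position is [0 / 11 / 16]. Elementwise product with the kernel and sum: 0·-1 + 11·1 + 16·2.
Output[0,1]: The receptive field on the input at this output position is [9 / 19 / 5]. Elementwise product with the kernel and sum: 9·-1 + 19·1 + 5·2.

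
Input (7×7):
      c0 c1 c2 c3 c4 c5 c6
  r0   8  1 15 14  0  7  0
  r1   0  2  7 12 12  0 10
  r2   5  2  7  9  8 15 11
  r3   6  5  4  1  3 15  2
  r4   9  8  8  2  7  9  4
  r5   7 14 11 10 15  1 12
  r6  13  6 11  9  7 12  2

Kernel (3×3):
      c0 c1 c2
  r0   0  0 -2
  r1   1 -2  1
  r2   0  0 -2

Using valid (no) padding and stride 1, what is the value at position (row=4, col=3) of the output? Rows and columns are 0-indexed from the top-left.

The receptive field on the input at this output position is [2 7 9 / 10 15 1 / 9 7 12]. Elementwise product with the kernel and sum: 9·-2 + 10·1 + 15·-2 + 1·1 + 12·-2.

-61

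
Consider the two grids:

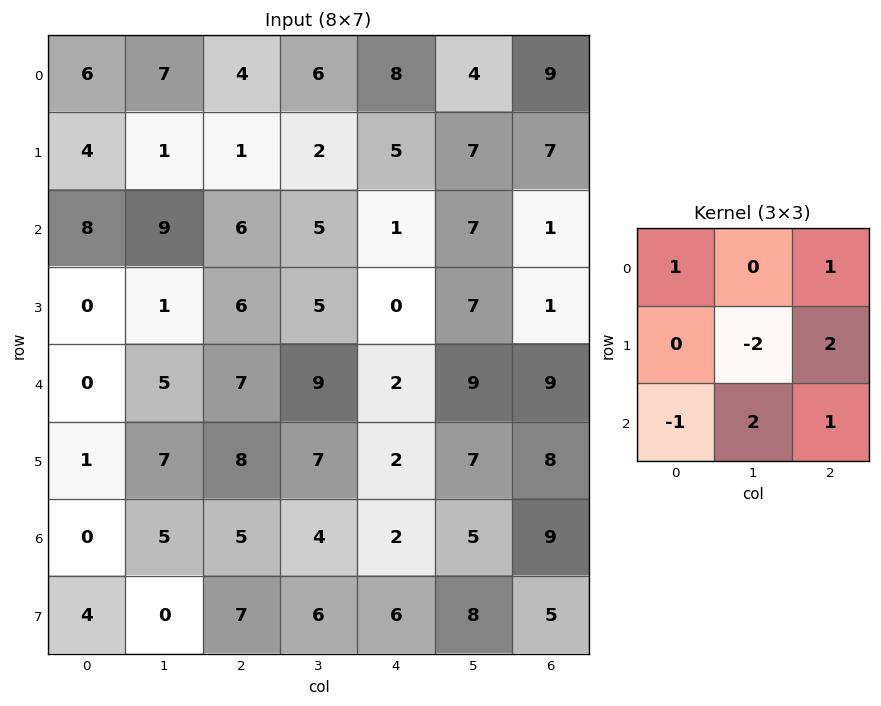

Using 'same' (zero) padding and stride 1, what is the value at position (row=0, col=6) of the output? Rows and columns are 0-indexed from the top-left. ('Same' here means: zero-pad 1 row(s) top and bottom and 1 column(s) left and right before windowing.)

-11

The receptive field on the zero-padded input at this output position is [0 0 0 / 4 9 0 / 7 7 0]. Elementwise product with the kernel and sum: 0·1 + 0·1 + 9·-2 + 0·2 + 7·-1 + 7·2 + 0·1.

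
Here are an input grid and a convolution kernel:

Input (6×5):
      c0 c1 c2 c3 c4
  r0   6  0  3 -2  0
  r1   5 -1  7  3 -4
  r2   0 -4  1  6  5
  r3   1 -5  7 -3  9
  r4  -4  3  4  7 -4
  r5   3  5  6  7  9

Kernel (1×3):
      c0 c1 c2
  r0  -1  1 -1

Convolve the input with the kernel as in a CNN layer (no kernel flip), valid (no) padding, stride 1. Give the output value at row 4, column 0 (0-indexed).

3

The receptive field on the input at this output position is [-4 3 4]. Elementwise product with the kernel and sum: -4·-1 + 3·1 + 4·-1.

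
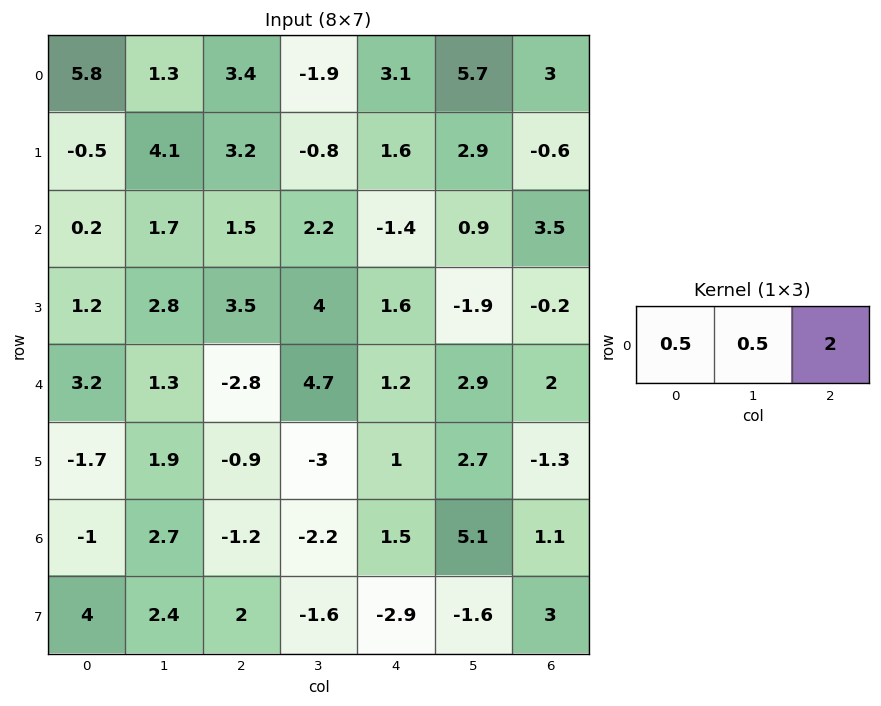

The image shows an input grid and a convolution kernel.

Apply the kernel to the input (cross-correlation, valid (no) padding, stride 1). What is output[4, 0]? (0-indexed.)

-3.35

The receptive field on the input at this output position is [3.2 1.3 -2.8]. Elementwise product with the kernel and sum: 3.2·0.5 + 1.3·0.5 + -2.8·2.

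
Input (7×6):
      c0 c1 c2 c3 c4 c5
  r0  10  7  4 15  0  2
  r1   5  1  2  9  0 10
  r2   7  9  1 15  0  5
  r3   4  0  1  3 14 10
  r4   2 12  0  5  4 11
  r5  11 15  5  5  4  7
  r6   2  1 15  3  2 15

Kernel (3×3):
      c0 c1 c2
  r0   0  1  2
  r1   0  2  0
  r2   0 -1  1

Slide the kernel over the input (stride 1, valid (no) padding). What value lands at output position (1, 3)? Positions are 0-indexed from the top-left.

The receptive field on the input at this output position is [9 0 10 / 15 0 5 / 3 14 10]. Elementwise product with the kernel and sum: 0·1 + 10·2 + 0·2 + 14·-1 + 10·1.

16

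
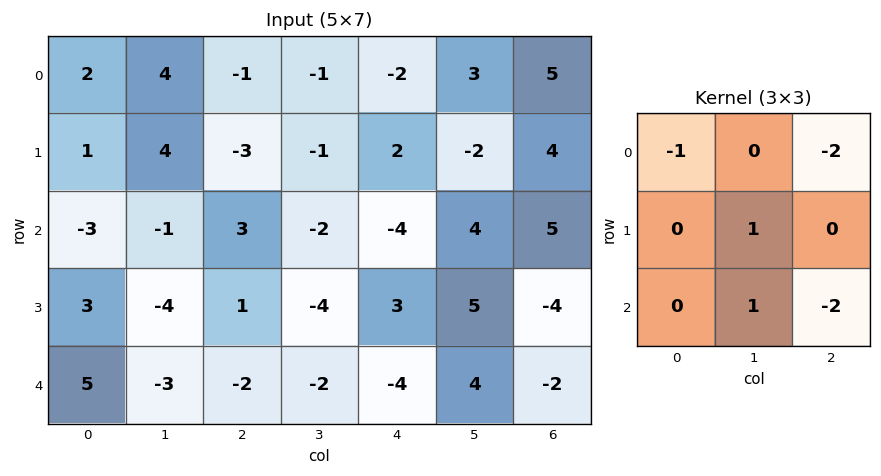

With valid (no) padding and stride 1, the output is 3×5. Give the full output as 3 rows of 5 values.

Output[0,0]: The receptive field on the input at this output position is [2 4 -1 / 1 4 -3 / -3 -1 3]. Elementwise product with the kernel and sum: 2·-1 + -1·-2 + 4·1 + -1·1 + 3·-2.

-3 2 10 -15 -16
-2 10 -13 -6 7
-6 8 7 -15 7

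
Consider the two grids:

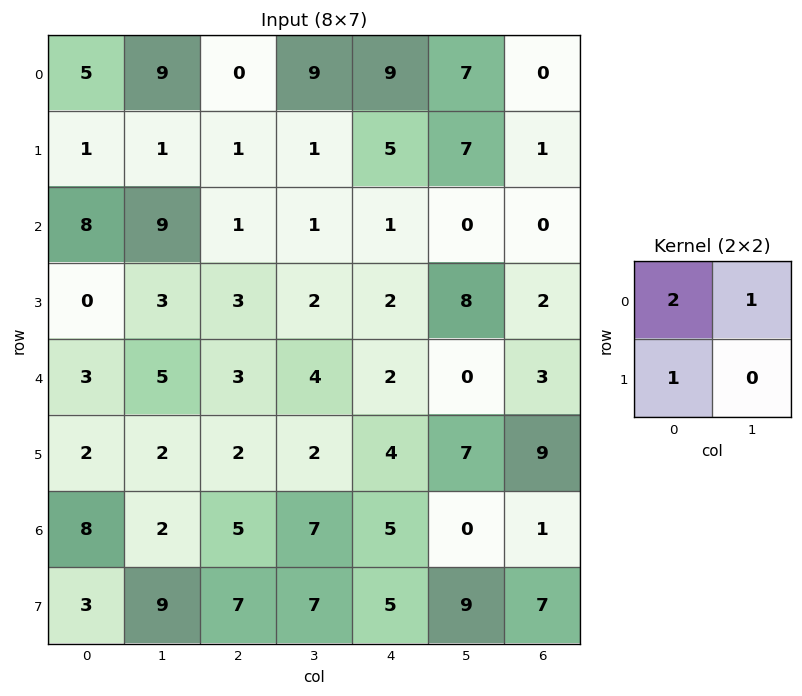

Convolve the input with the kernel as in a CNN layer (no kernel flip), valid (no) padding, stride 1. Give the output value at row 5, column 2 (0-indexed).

The receptive field on the input at this output position is [2 2 / 5 7]. Elementwise product with the kernel and sum: 2·2 + 2·1 + 5·1.

11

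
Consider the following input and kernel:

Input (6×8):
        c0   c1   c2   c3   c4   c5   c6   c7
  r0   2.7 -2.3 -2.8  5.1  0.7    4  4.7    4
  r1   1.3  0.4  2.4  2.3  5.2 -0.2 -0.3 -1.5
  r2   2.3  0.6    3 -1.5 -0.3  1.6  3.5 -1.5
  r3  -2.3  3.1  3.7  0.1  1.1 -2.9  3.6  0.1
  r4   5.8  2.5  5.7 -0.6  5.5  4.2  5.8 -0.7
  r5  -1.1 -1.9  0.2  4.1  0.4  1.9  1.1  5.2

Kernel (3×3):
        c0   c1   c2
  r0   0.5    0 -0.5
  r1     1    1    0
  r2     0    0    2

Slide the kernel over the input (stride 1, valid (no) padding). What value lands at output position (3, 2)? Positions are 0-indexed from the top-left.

7.2

The receptive field on the input at this output position is [3.7 0.1 1.1 / 5.7 -0.6 5.5 / 0.2 4.1 0.4]. Elementwise product with the kernel and sum: 3.7·0.5 + 1.1·-0.5 + 5.7·1 + -0.6·1 + 0.4·2.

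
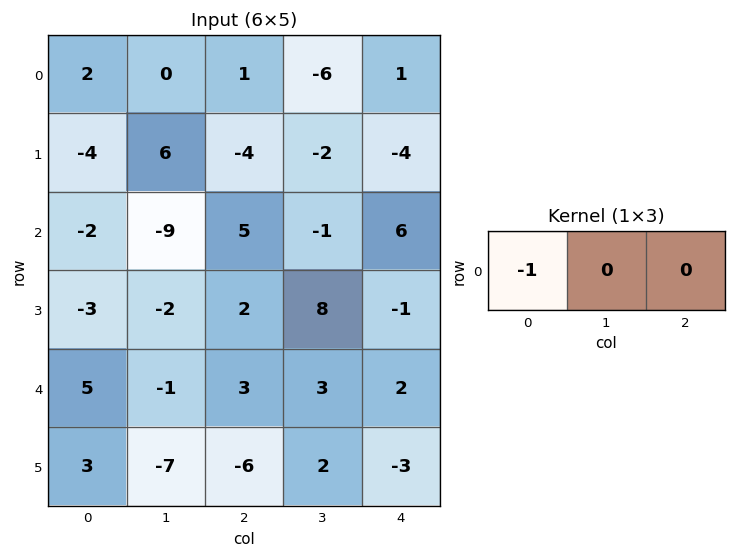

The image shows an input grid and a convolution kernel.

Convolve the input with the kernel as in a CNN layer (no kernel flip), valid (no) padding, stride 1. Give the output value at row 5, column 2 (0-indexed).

6

The receptive field on the input at this output position is [-6 2 -3]. Elementwise product with the kernel and sum: -6·-1.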